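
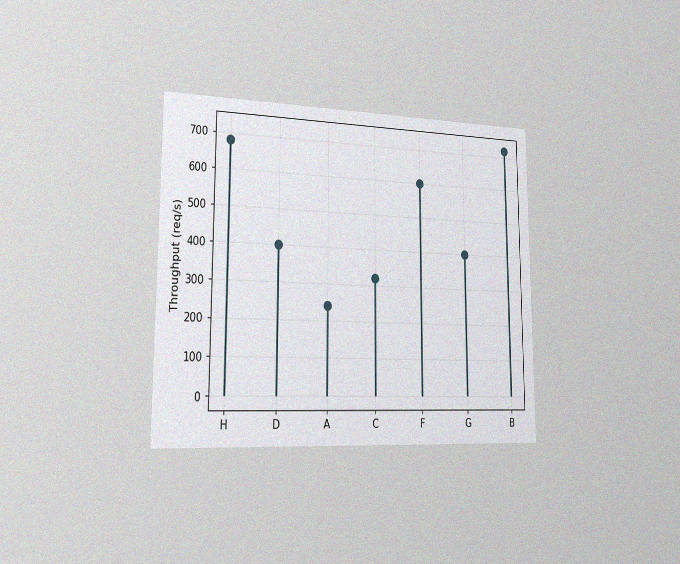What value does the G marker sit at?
400req/s

The chart is viewed slightly from the left, with some photo noise. The G marker sits at 400req/s.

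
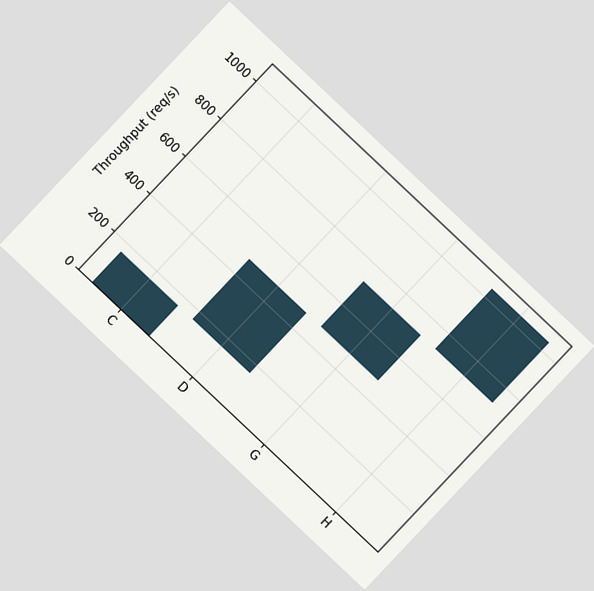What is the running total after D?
480req/s

The chart is tilted about 43° clockwise. After D the running total reaches 480req/s.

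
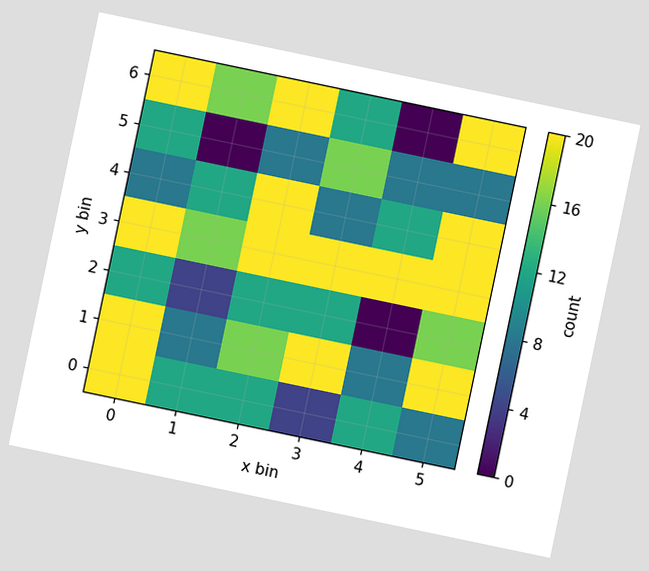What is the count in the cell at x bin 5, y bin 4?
20

The chart is tilted about 12° clockwise. Matching the cell (5, 4) against the colorbar gives 20.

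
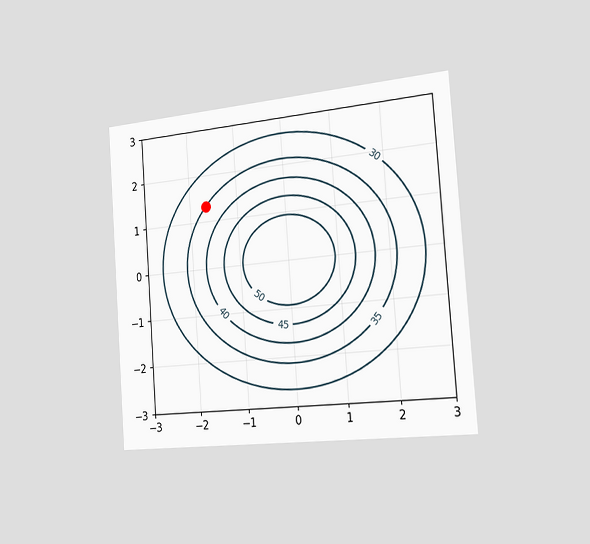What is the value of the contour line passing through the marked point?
The chart is tilted about 4° counter-clockwise and viewed slightly from the right. The marked point sits on the contour labelled 35.

35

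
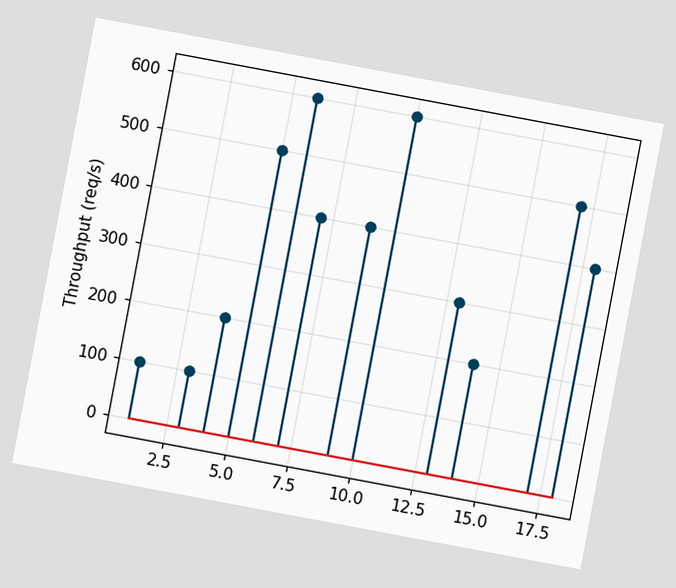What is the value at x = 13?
300req/s

The chart is tilted about 11° clockwise. The stem at x=13 reaches 300req/s.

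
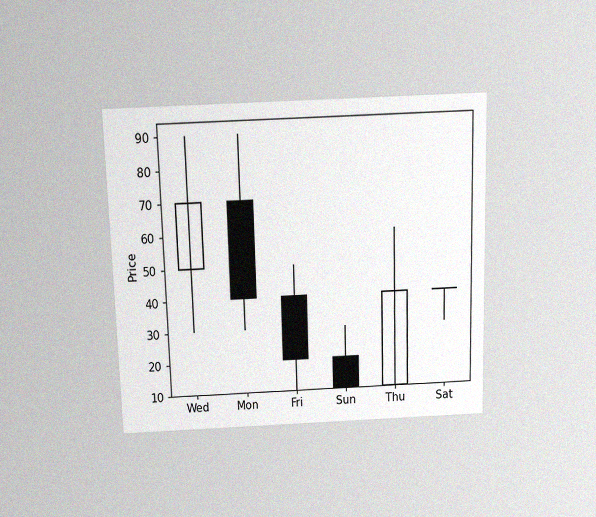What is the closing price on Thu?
40

The chart is viewed slightly from above, with some photo noise. The Thu candle closes at 40.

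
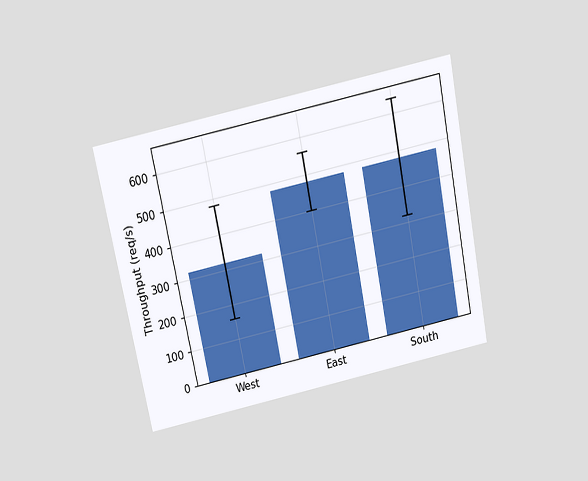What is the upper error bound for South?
The chart is tilted about 11° counter-clockwise and viewed slightly from above. The South bar's upper whisker reaches 640req/s.

640req/s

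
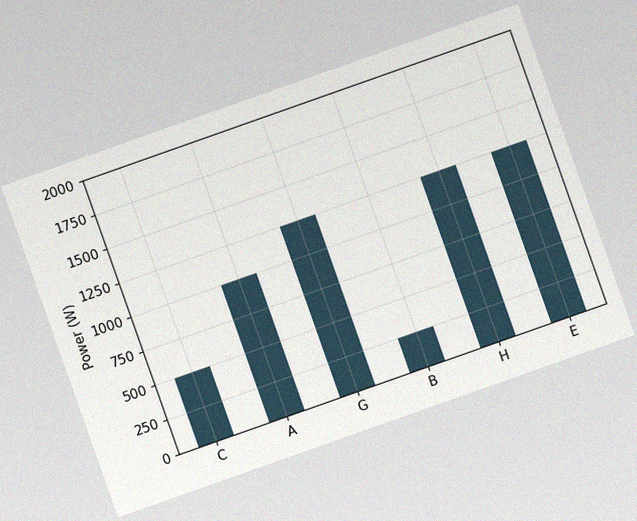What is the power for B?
The chart is tilted about 19° counter-clockwise, with some photo noise. Reading along the chart's y-axis, the B bar reaches 250W.

250W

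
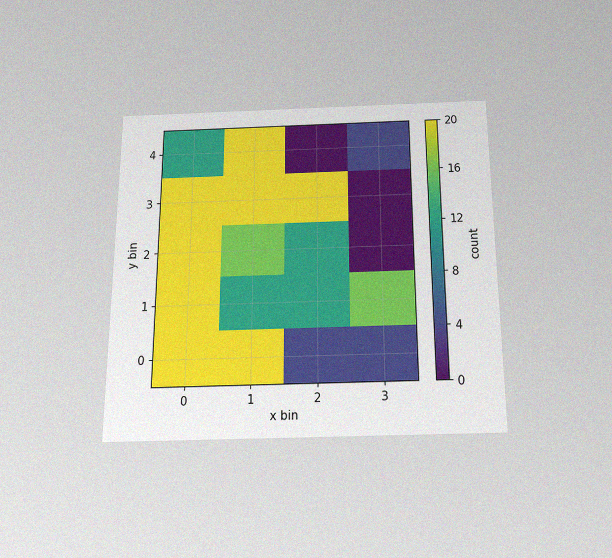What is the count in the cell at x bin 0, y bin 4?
The chart is viewed slightly from below, with some photo noise. Matching the cell (0, 4) against the colorbar gives 12.

12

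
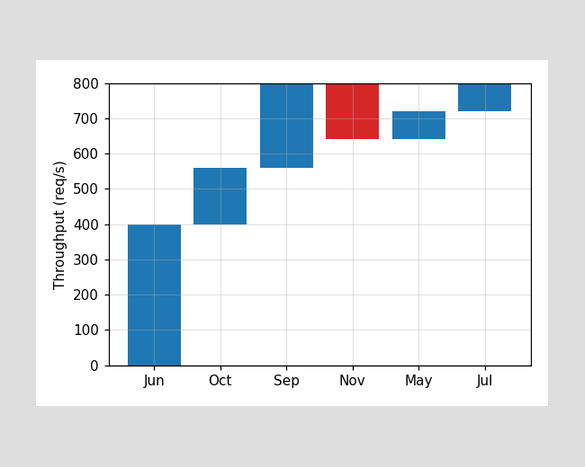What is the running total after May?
720req/s

After May the running total reaches 720req/s.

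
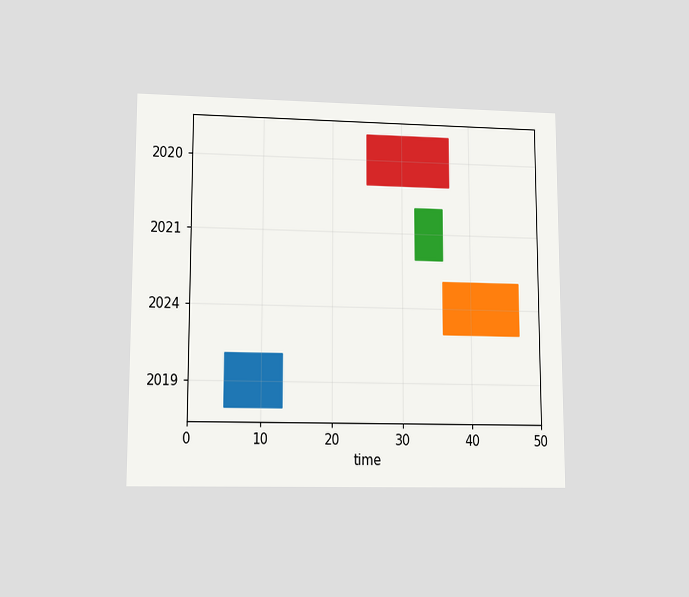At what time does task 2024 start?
36

The chart is viewed at a slight angle. The 2024 bar begins at t=36.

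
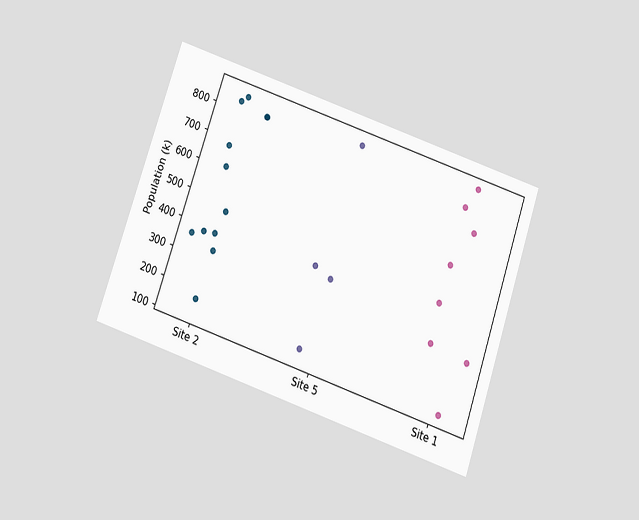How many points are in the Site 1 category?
8

The chart is tilted about 19° clockwise and viewed slightly from below. Counting the markers in the Site 1 column gives 8.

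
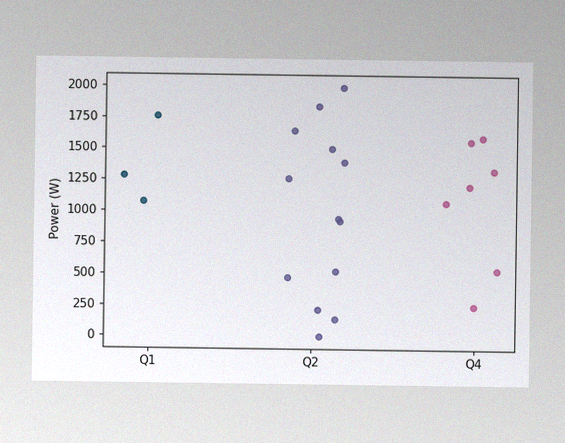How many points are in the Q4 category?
The image has some photo noise and uneven lighting. Counting the markers in the Q4 column gives 7.

7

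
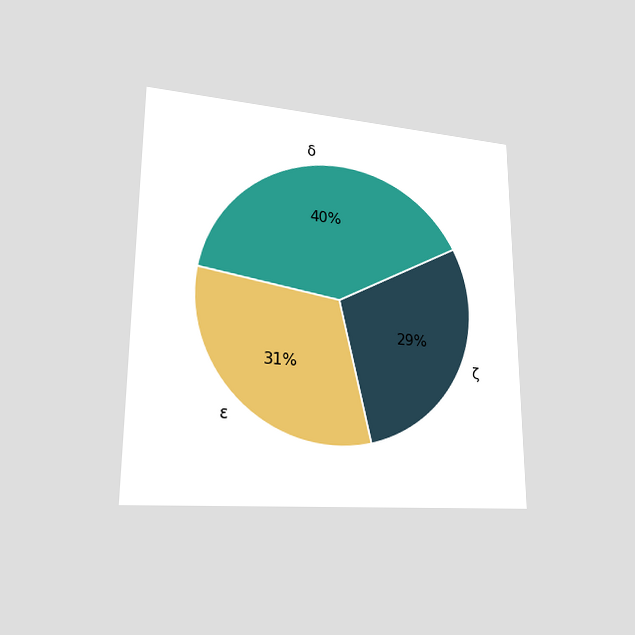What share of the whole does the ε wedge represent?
The chart is viewed at a slight angle. The ε slice takes up 31% of the pie.

31%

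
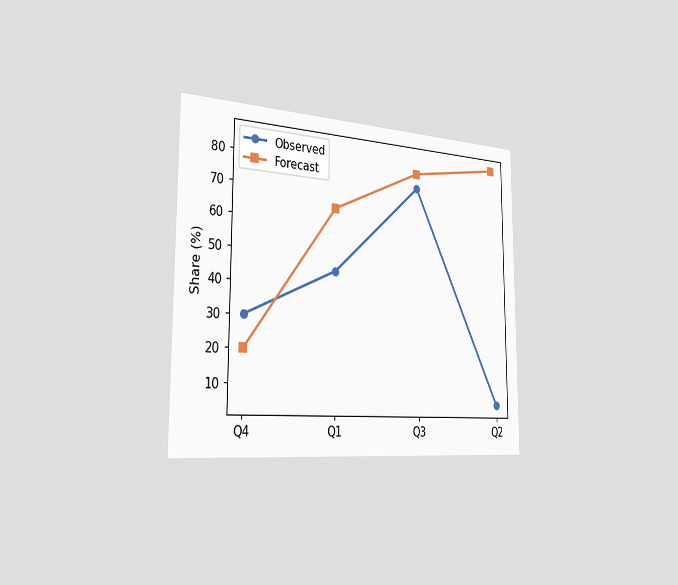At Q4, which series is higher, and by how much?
Observed, by 10%

The chart is viewed slightly from the left. At Q4, Observed sits above the other line by 10%.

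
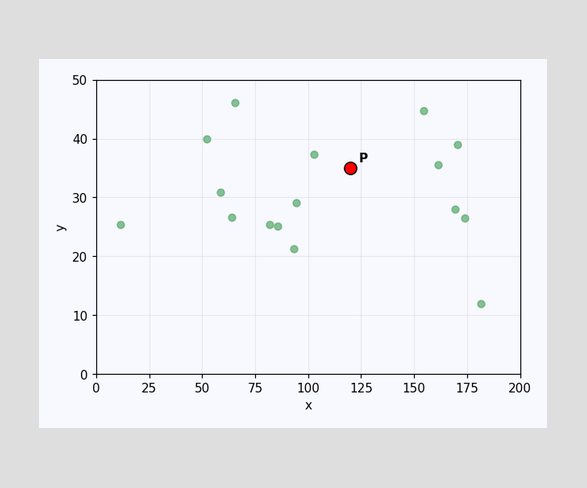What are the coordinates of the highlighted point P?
Following the gridlines from P to each axis, P sits at (120, 35).

(120, 35)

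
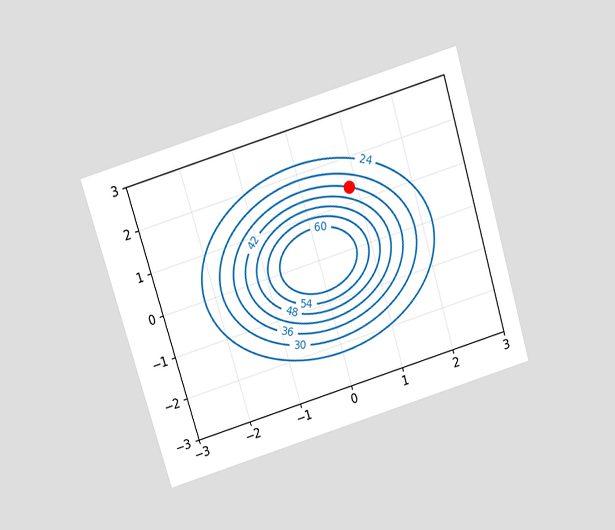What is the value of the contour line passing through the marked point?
36

The chart is tilted about 17° counter-clockwise and viewed slightly from above. The marked point sits on the contour labelled 36.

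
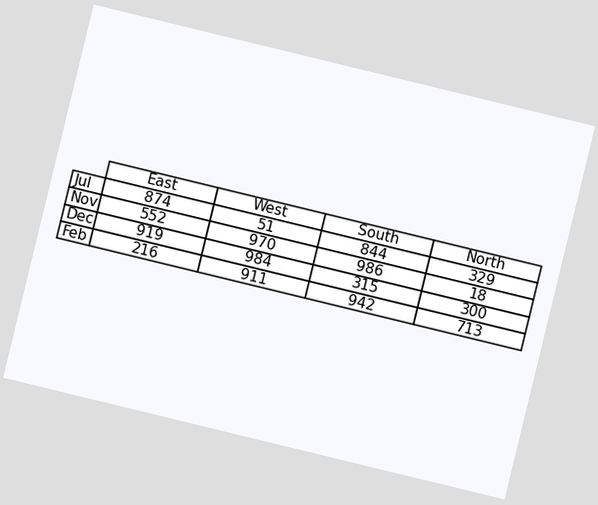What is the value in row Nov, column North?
18

The chart is tilted about 14° clockwise. The (Nov, North) cell reads 18.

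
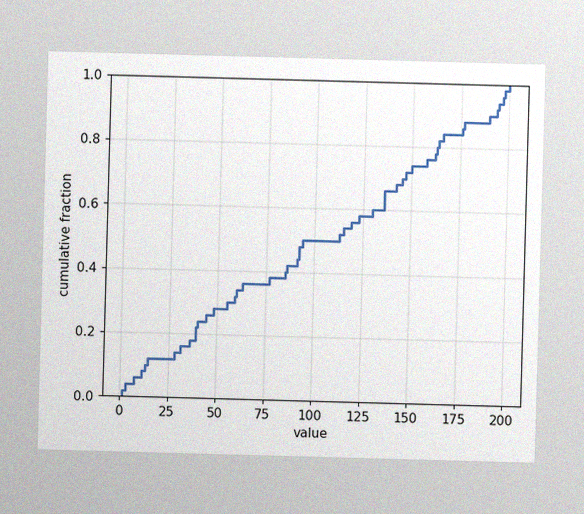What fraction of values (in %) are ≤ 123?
58%

The image has some photo noise and uneven lighting. At x=123 the ECDF step is at 58%.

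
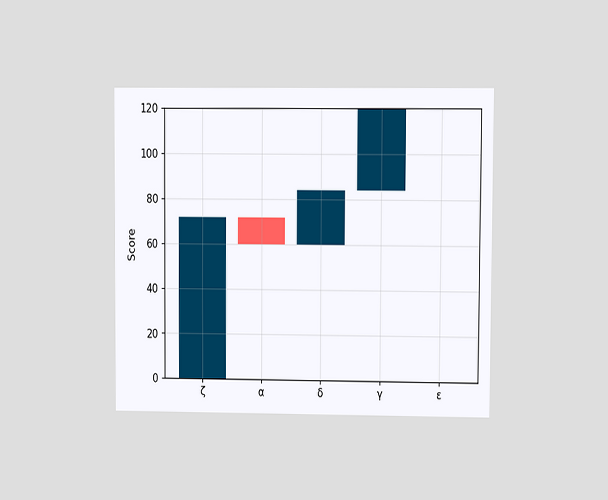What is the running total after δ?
The chart is viewed at a slight angle. After δ the running total reaches 84.

84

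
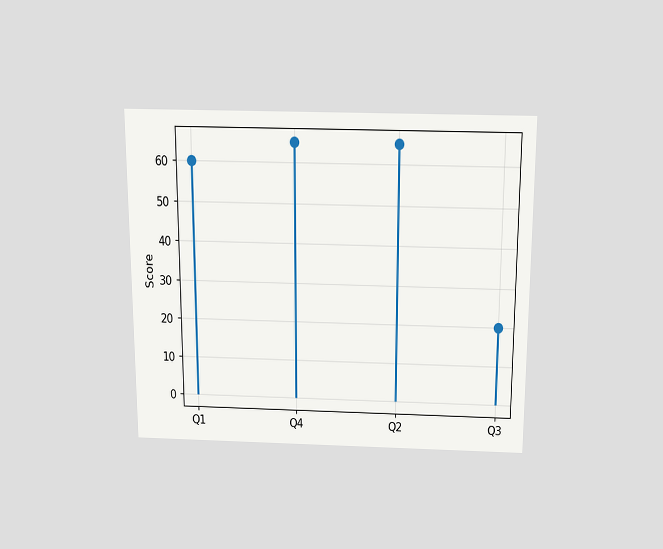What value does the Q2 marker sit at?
65

The chart is viewed slightly from above. The Q2 marker sits at 65.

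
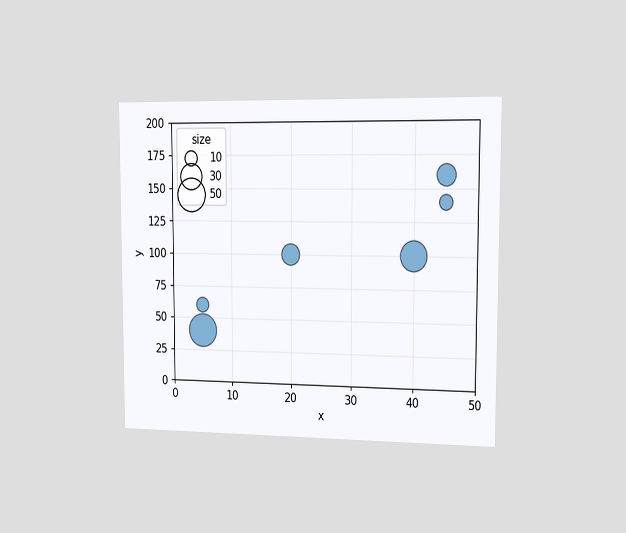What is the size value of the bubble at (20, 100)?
20

The chart is viewed slightly from the right. Matching the bubble at (20, 100) against the size legend gives 20.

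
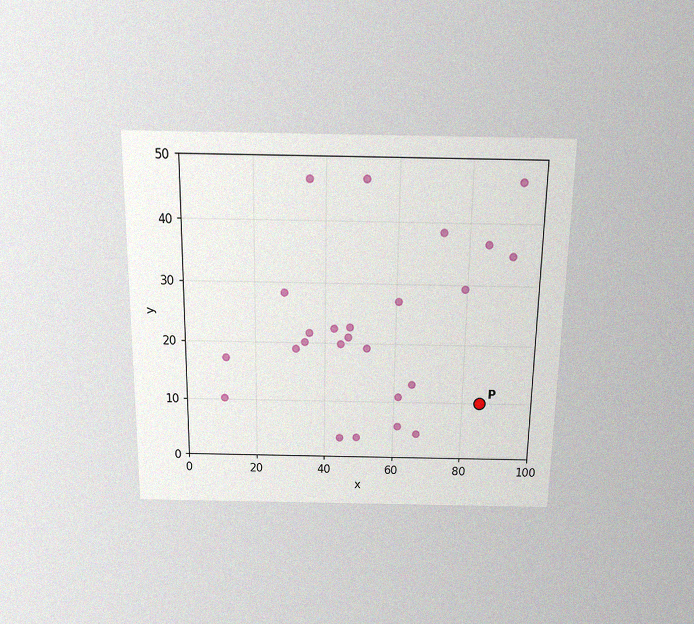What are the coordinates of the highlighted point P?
The chart is viewed slightly from above, with some photo noise. Following the gridlines from P to each axis, P sits at (85, 10).

(85, 10)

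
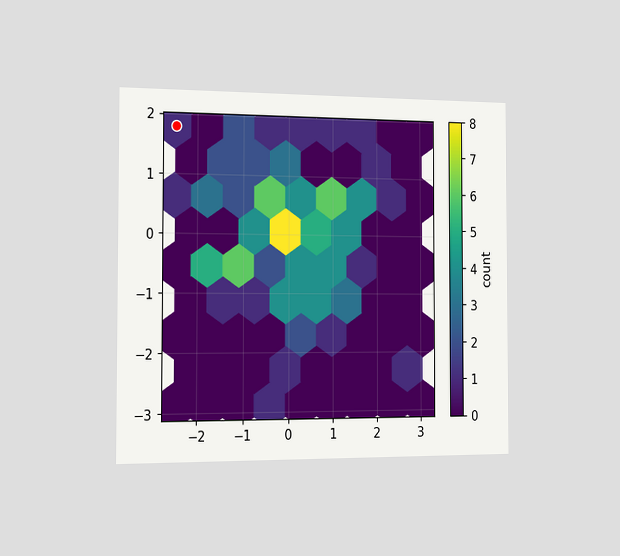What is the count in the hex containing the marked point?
The chart is viewed slightly from the left. The marked hex reads 1 on the colorbar.

1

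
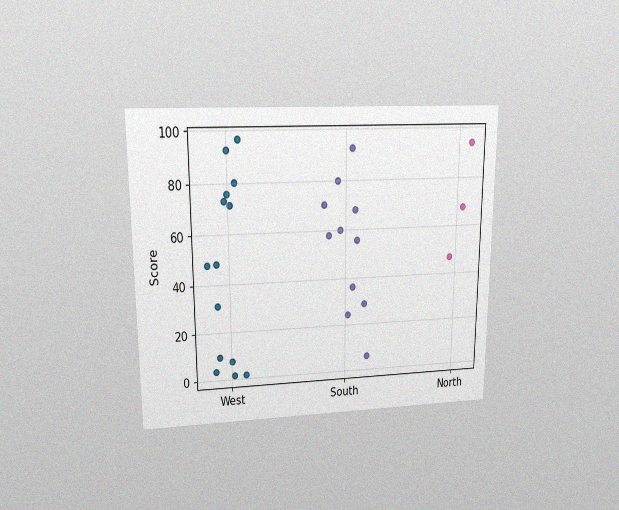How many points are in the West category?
The chart is viewed at a slight angle, with some photo noise. Counting the markers in the West column gives 14.

14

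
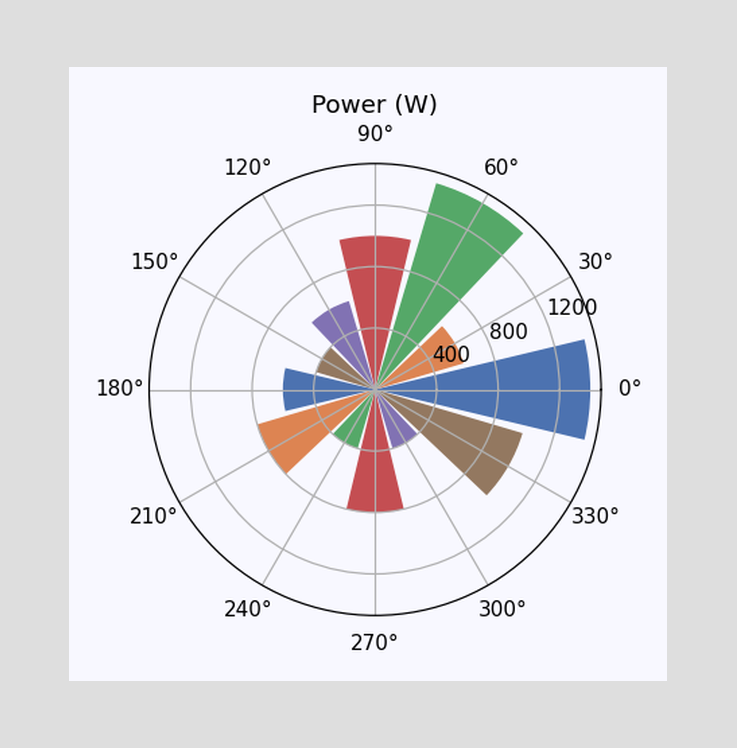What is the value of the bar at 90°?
1000W

The bar at 90° reaches 1000W on the radial axis.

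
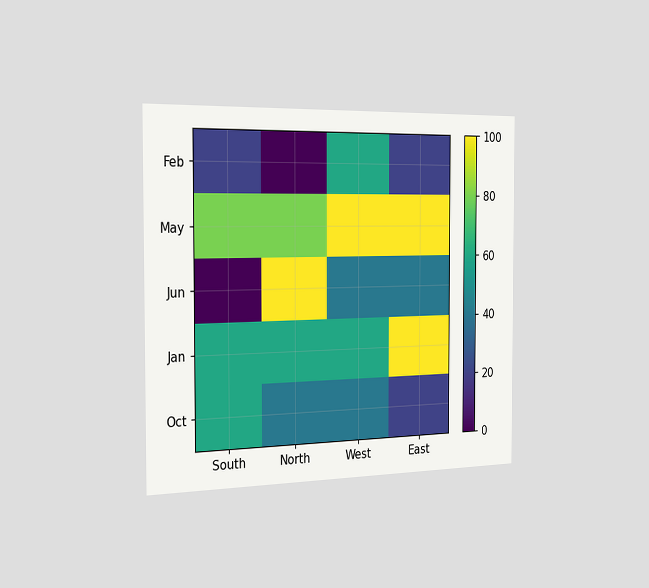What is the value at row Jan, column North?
60

The chart is viewed slightly from the left. Matching cell (Jan, North) against the colorbar gives 60.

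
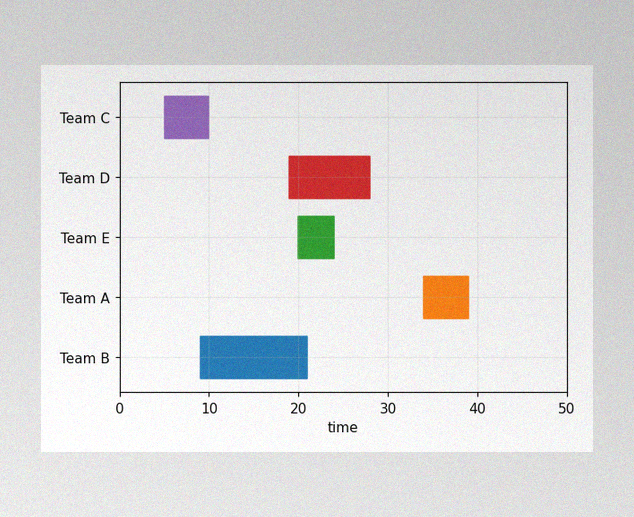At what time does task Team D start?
19

The image has some photo noise and uneven lighting. The Team D bar begins at t=19.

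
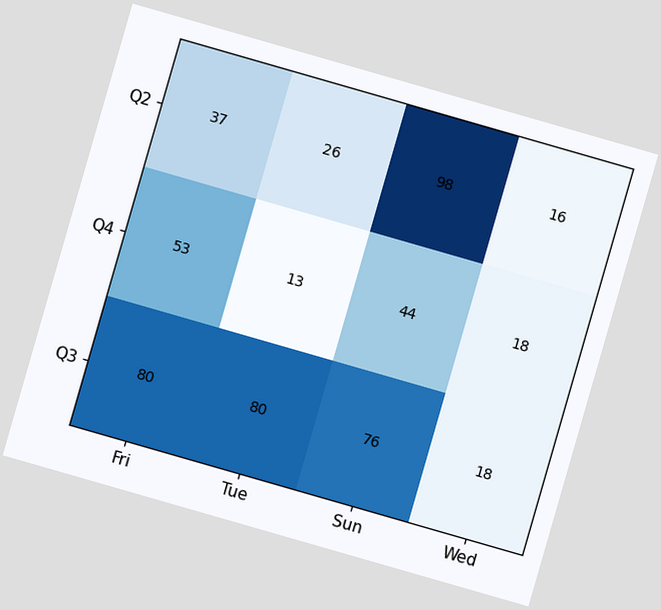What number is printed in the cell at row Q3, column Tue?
80

The chart is tilted about 16° clockwise. The (Q3, Tue) cell reads 80.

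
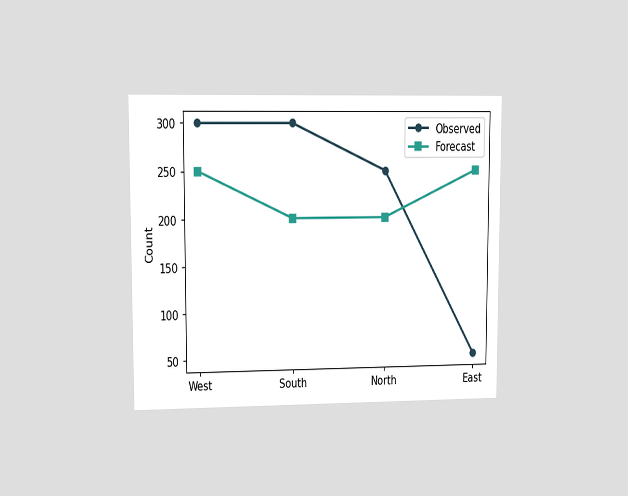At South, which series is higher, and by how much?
The chart is viewed at a slight angle. At South, Observed sits above the other line by 100.

Observed, by 100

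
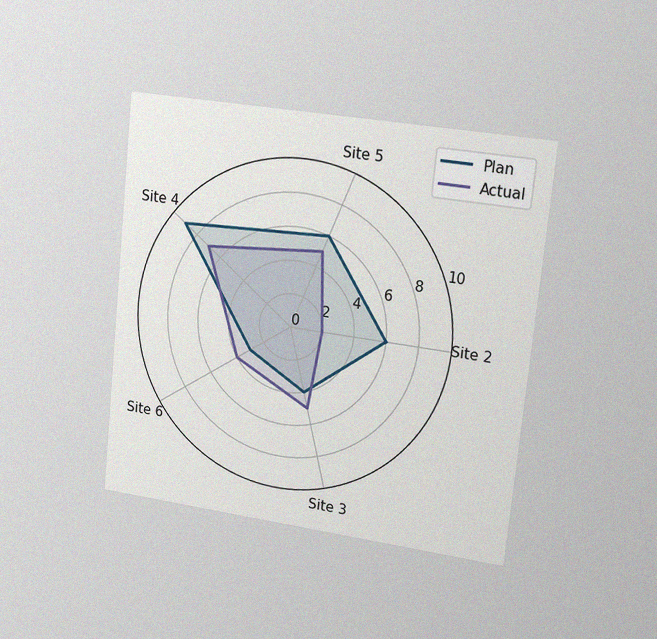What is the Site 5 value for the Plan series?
6

The chart is tilted about 6° clockwise and viewed slightly from the right, with some photo noise. On the Site 5 axis, Plan reaches 6.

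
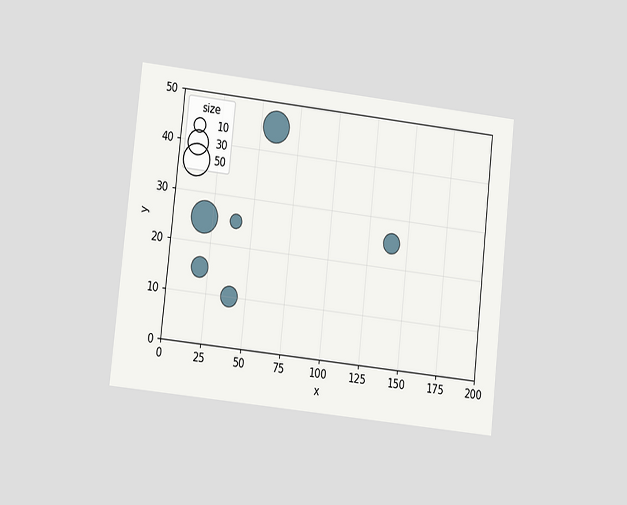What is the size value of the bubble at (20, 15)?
20

The chart is tilted about 6° clockwise and viewed at a slight angle. Matching the bubble at (20, 15) against the size legend gives 20.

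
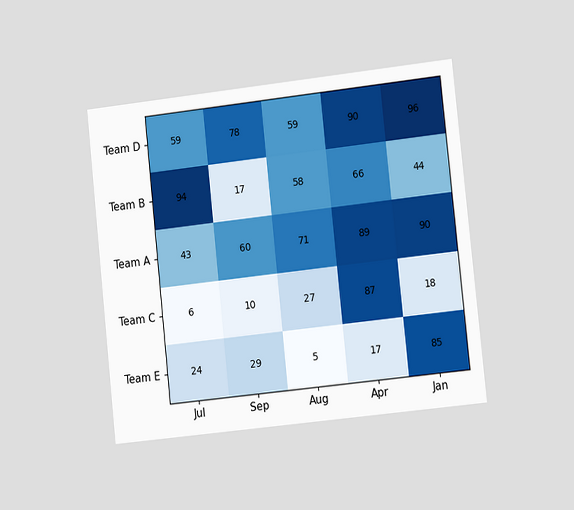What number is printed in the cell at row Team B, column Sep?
17

The chart is tilted about 6° counter-clockwise and viewed slightly from the right. The (Team B, Sep) cell reads 17.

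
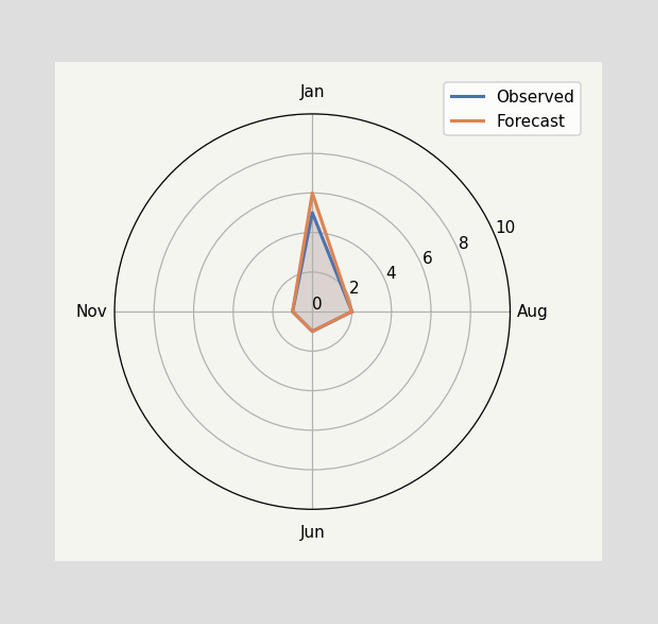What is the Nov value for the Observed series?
On the Nov axis, Observed reaches 1.

1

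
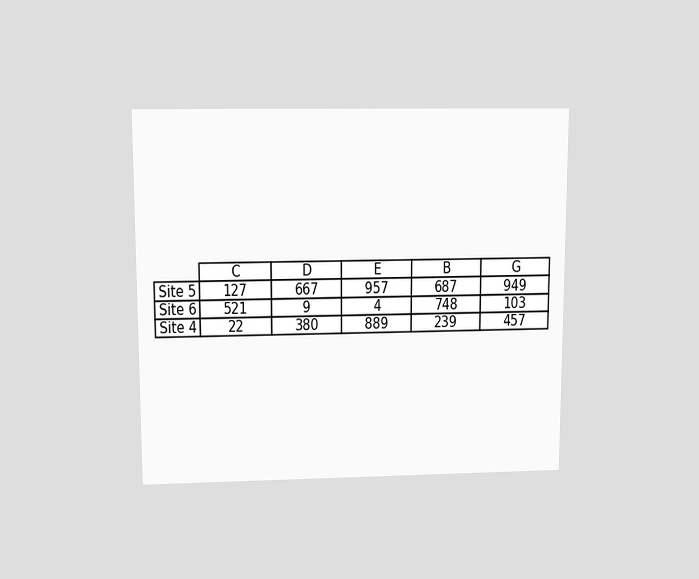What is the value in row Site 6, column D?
9

The chart is viewed slightly from above. The (Site 6, D) cell reads 9.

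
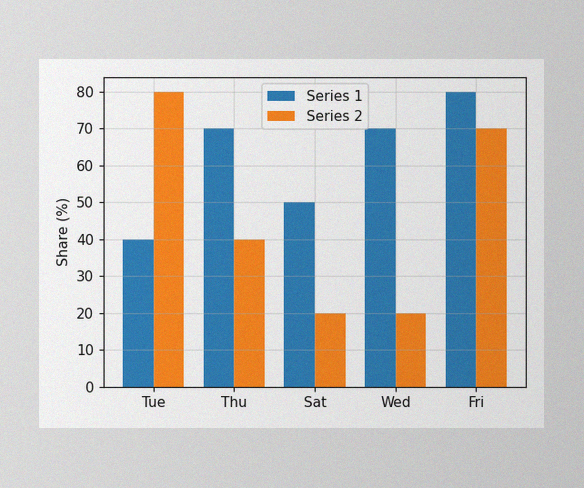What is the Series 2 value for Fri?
70%

The image has some photo noise and uneven lighting. The Series 2 bar at Fri reaches 70% on the y-axis.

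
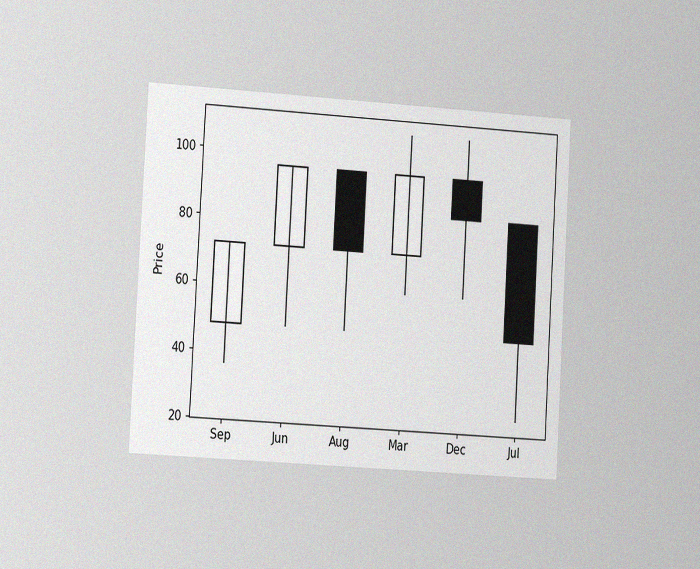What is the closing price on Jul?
48

The chart is tilted about 3° clockwise and viewed slightly from the left, with some photo noise. The Jul candle closes at 48.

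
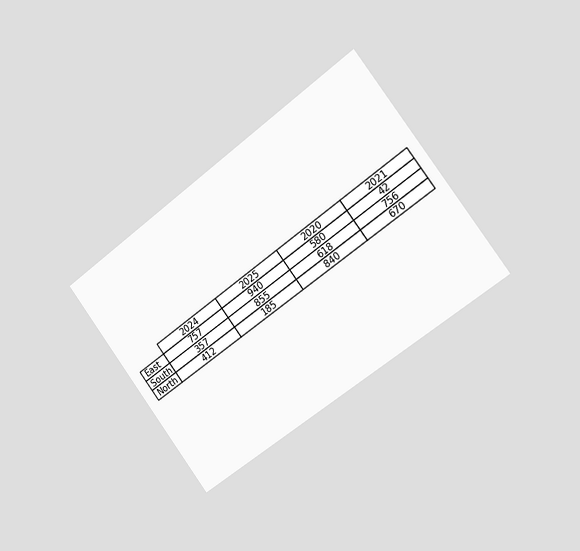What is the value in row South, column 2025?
855

The chart is tilted about 37° counter-clockwise and viewed slightly from the right. The (South, 2025) cell reads 855.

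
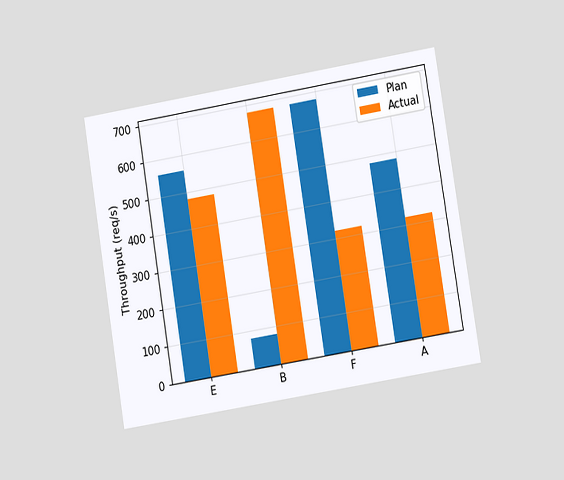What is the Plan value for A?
480req/s

The chart is tilted about 9° counter-clockwise and viewed at a slight angle. The Plan bar at A reaches 480req/s on the y-axis.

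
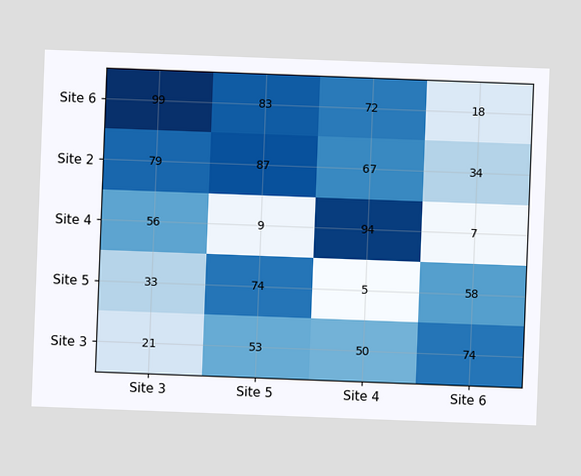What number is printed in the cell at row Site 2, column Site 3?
The chart is tilted about 2° clockwise. The (Site 2, Site 3) cell reads 79.

79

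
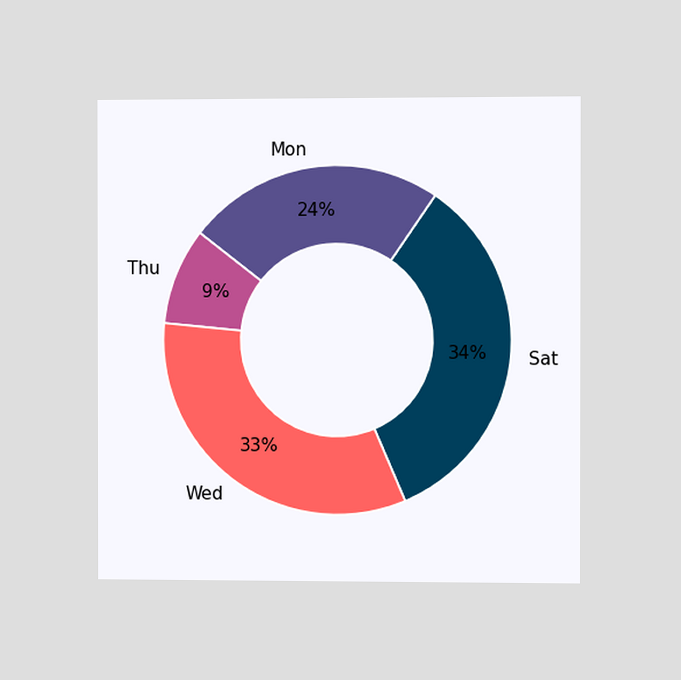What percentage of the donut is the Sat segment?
34%

The chart is viewed slightly from the right. The Sat segment takes up 34% of the ring.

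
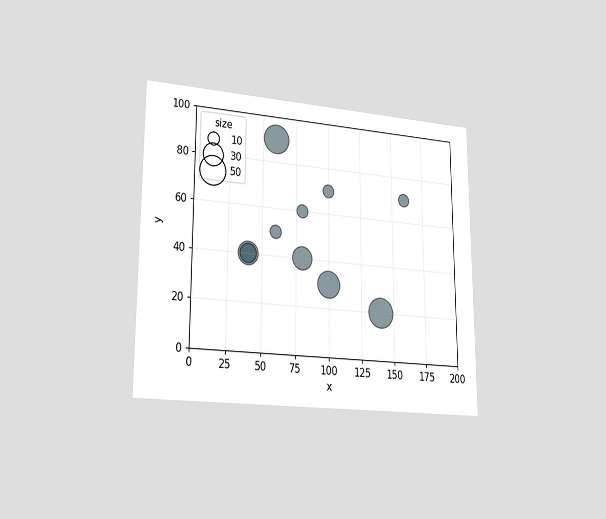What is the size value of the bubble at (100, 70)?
The chart is viewed slightly from the left. Matching the bubble at (100, 70) against the size legend gives 10.

10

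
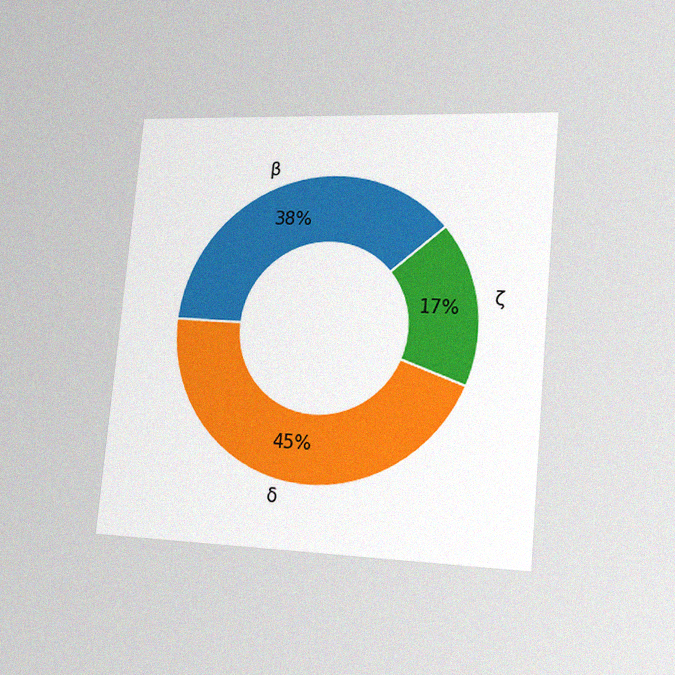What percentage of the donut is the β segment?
38%

The chart is tilted about 5° clockwise and viewed slightly from the right, with some photo noise. The β segment takes up 38% of the ring.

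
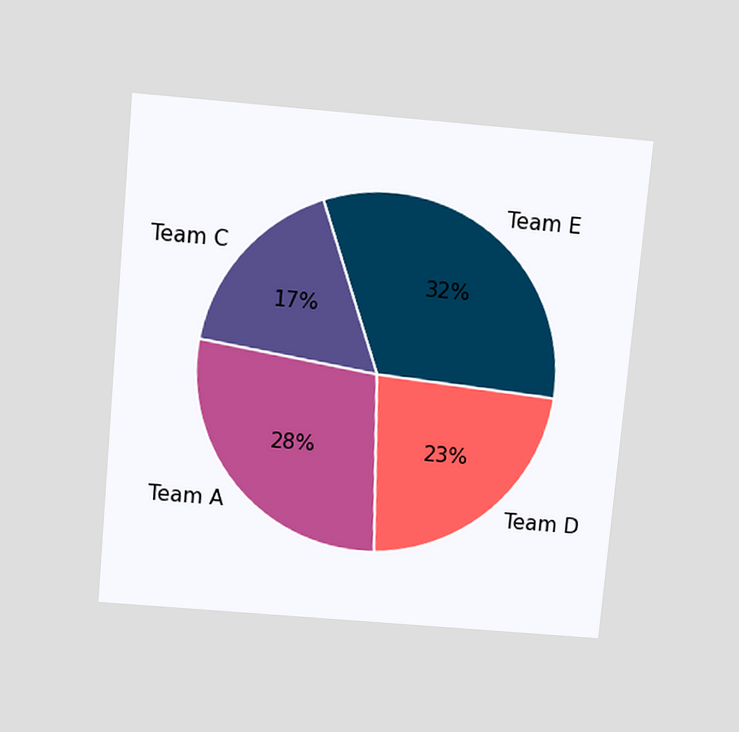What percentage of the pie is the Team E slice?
The chart is tilted about 5° clockwise and viewed slightly from above. The Team E slice takes up 32% of the pie.

32%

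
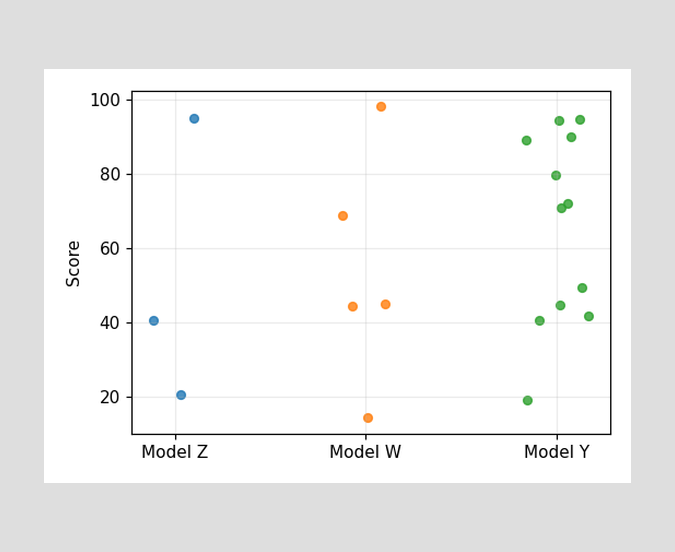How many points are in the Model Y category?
12

Counting the markers in the Model Y column gives 12.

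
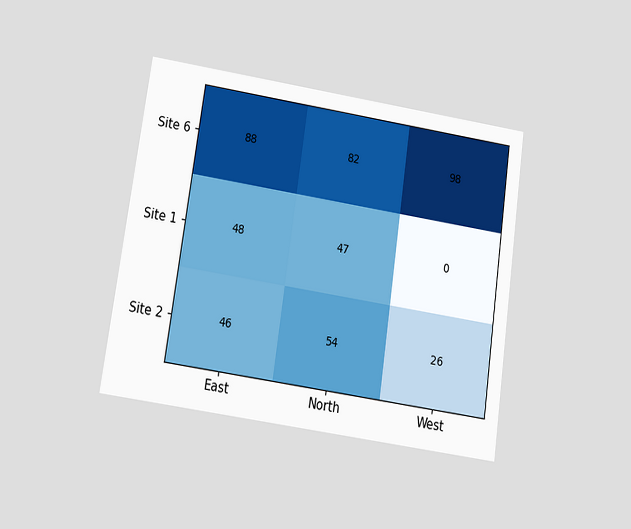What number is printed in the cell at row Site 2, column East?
The chart is tilted about 8° clockwise and viewed at a slight angle. The (Site 2, East) cell reads 46.

46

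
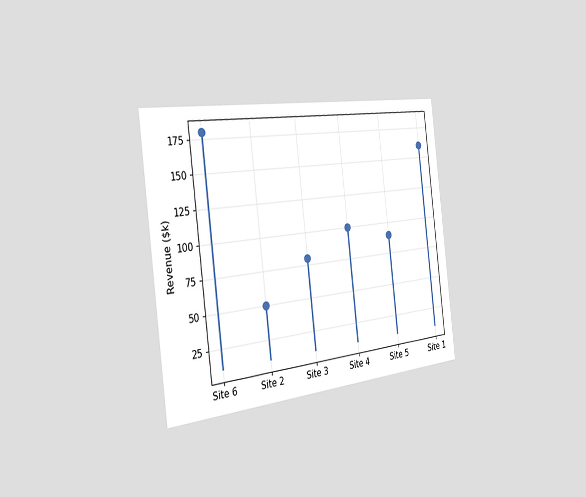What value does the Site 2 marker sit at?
$50k

The chart is tilted about 7° counter-clockwise and viewed slightly from the left. The Site 2 marker sits at $50k.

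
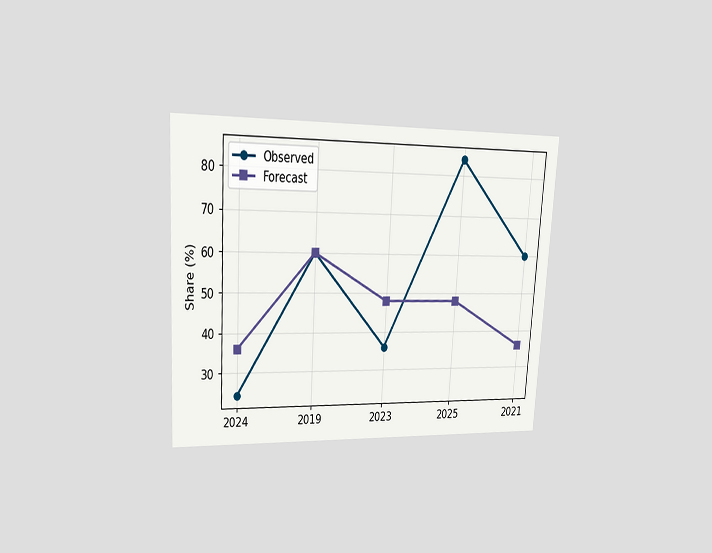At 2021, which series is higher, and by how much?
Observed, by 24%

The chart is tilted about 3° clockwise and viewed at a slight angle. At 2021, Observed sits above the other line by 24%.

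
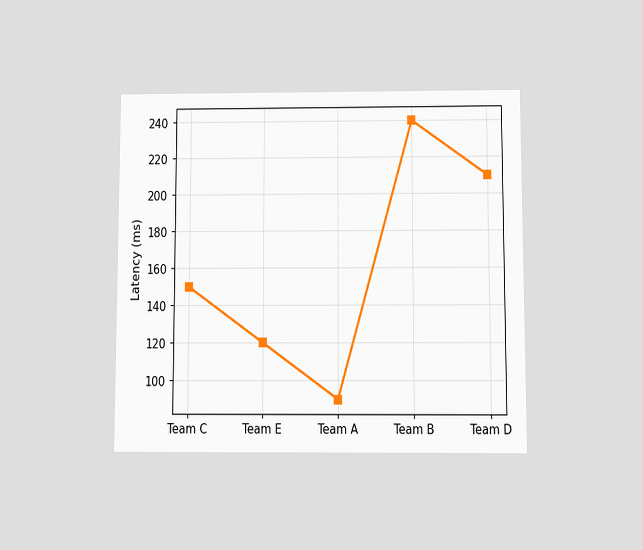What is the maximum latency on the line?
The chart is viewed slightly from below. The highest point is at Team B, and reading across to the y-axis gives 240ms.

240ms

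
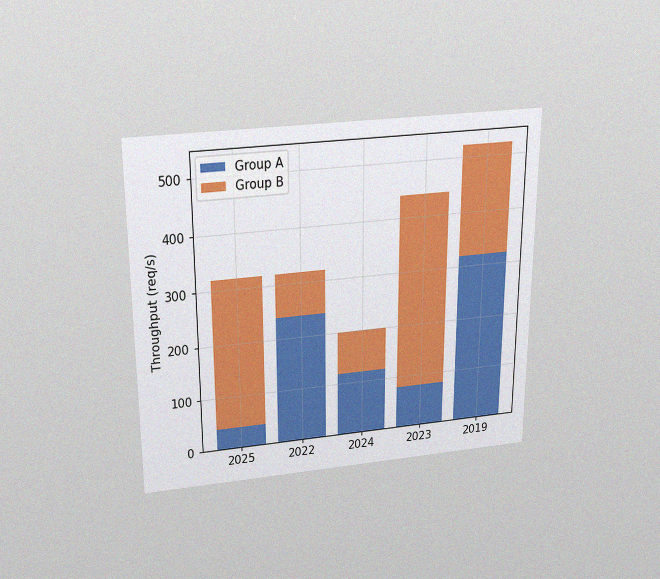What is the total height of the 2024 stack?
The chart is viewed slightly from above, with some photo noise. The 2024 stack's top reaches 200req/s on the y-axis.

200req/s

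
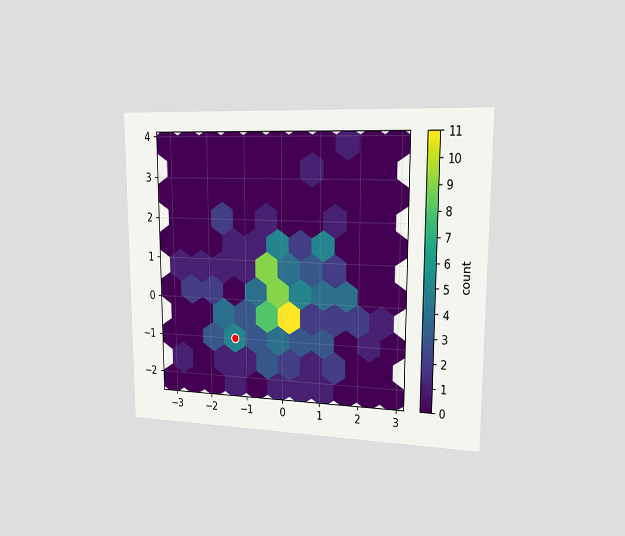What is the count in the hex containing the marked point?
5

The chart is viewed slightly from the right. The marked hex reads 5 on the colorbar.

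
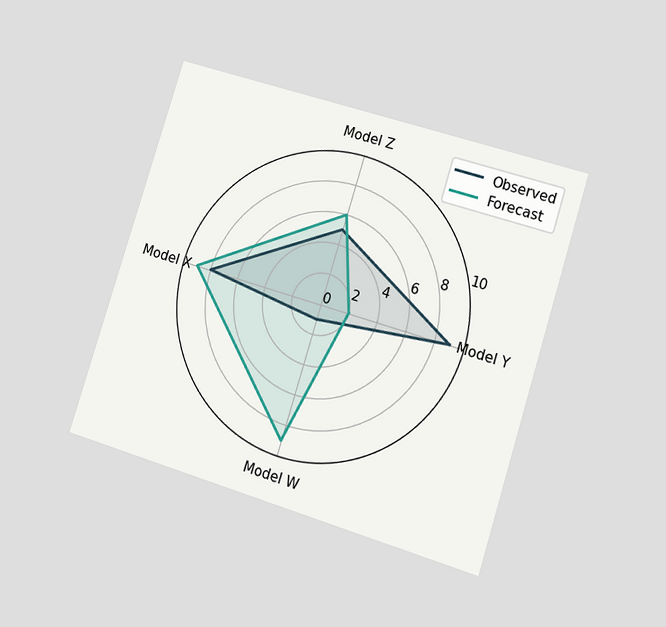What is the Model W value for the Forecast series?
9

The chart is tilted about 17° clockwise and viewed at a slight angle. On the Model W axis, Forecast reaches 9.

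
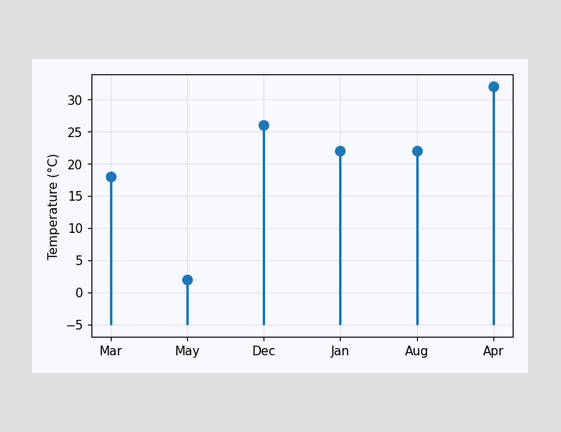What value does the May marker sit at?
The May marker sits at 2°C.

2°C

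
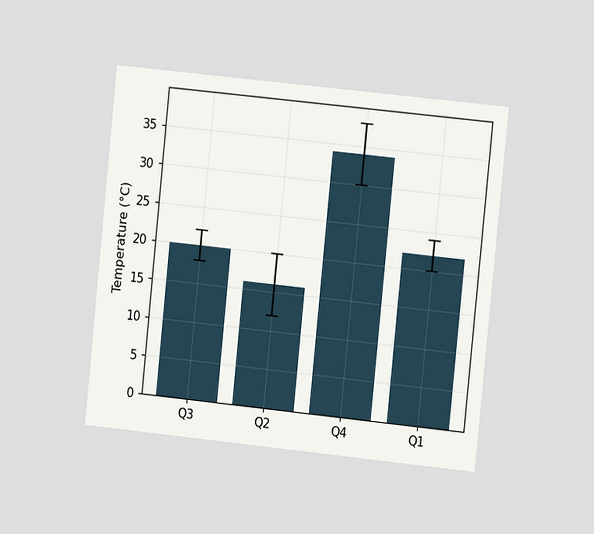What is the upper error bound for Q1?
24°C

The chart is tilted about 6° clockwise and viewed slightly from the right. The Q1 bar's upper whisker reaches 24°C.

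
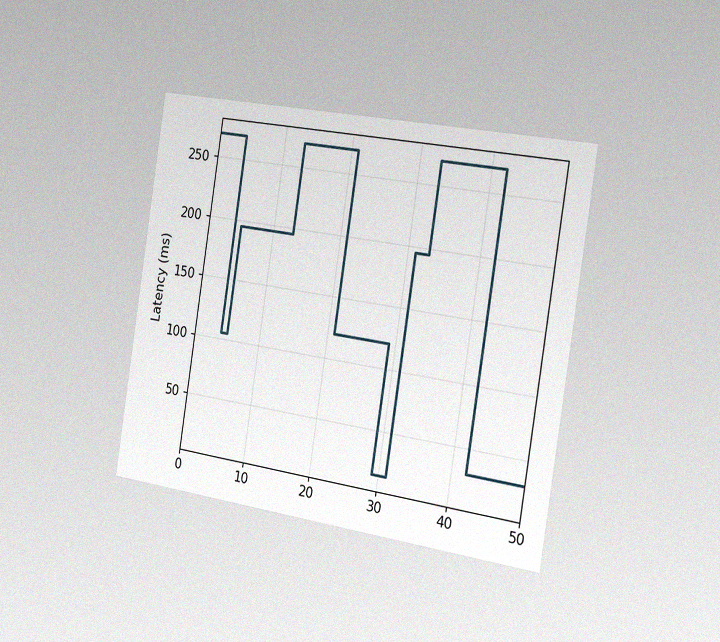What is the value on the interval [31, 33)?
195ms

The chart is tilted about 9° clockwise and viewed slightly from the right, with some photo noise. On [31, 33) the step sits at 195ms.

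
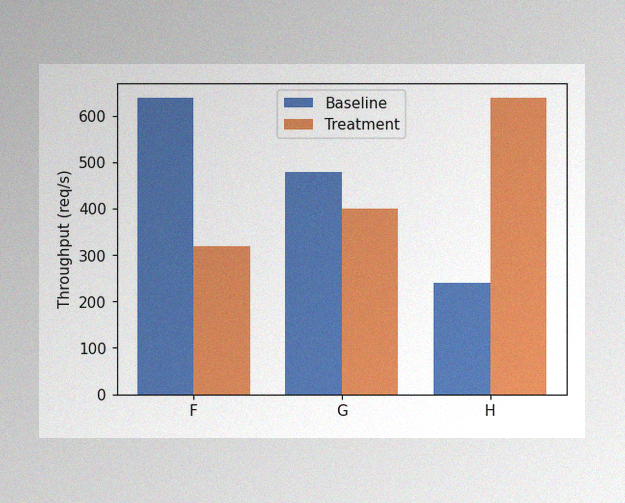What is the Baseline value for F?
The image has some photo noise and uneven lighting. The Baseline bar at F reaches 640req/s on the y-axis.

640req/s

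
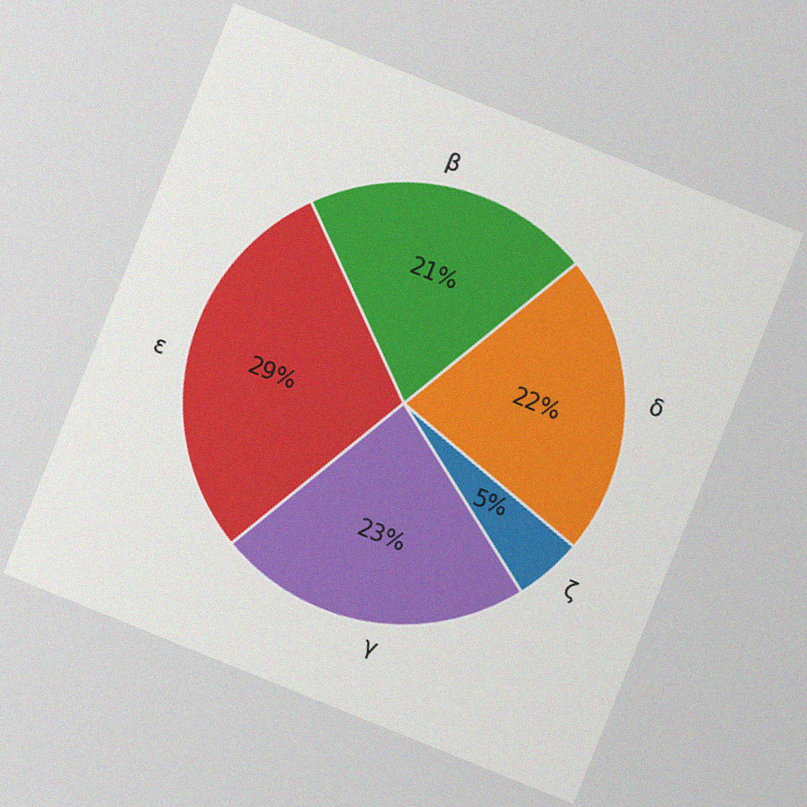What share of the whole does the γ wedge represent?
The chart is tilted about 22° clockwise, with some photo noise. The γ slice takes up 23% of the pie.

23%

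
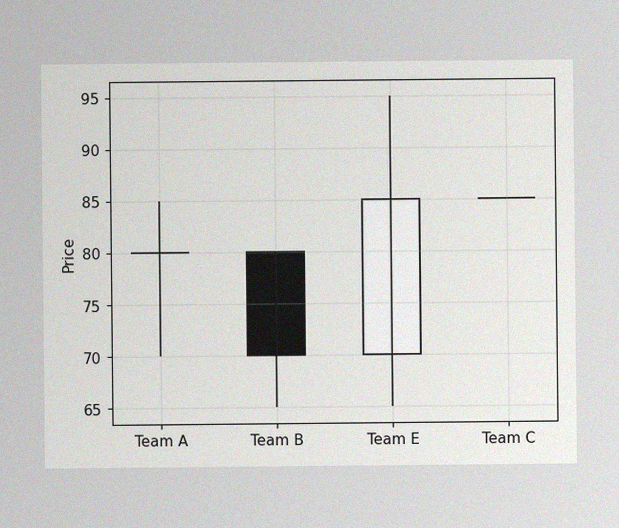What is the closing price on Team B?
70

The image has some photo noise and uneven lighting. The Team B candle closes at 70.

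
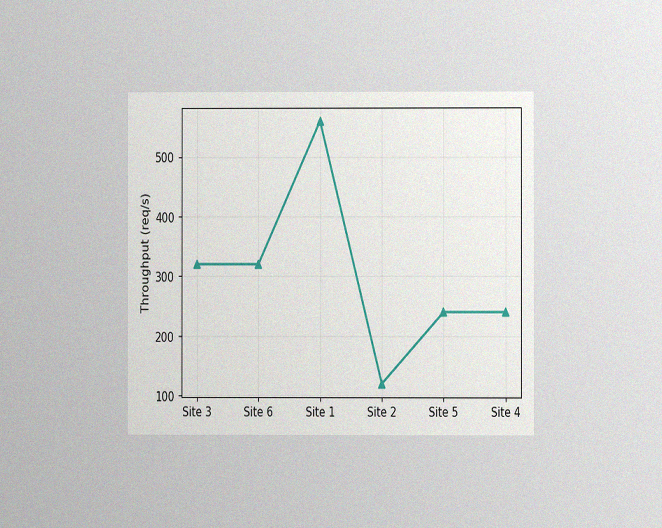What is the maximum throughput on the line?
The chart is viewed at a slight angle, with some photo noise. The highest point is at Site 1, and reading across to the y-axis gives 560req/s.

560req/s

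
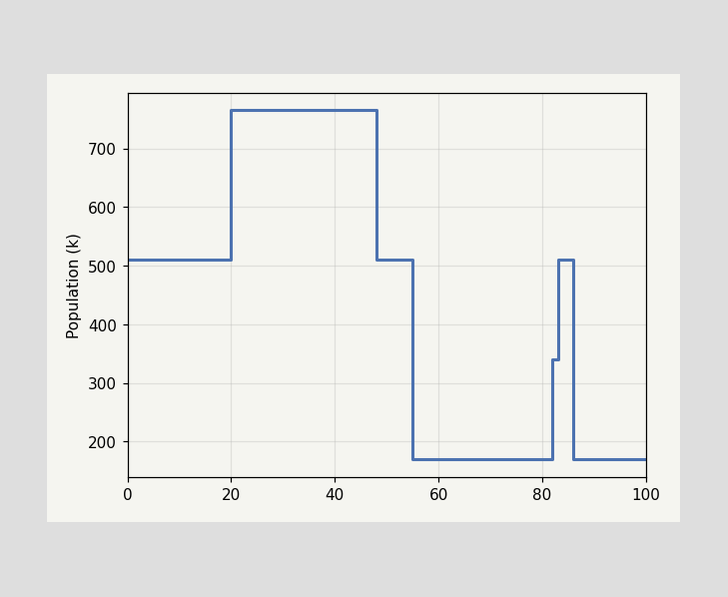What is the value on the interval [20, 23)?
On [20, 23) the step sits at 765k.

765k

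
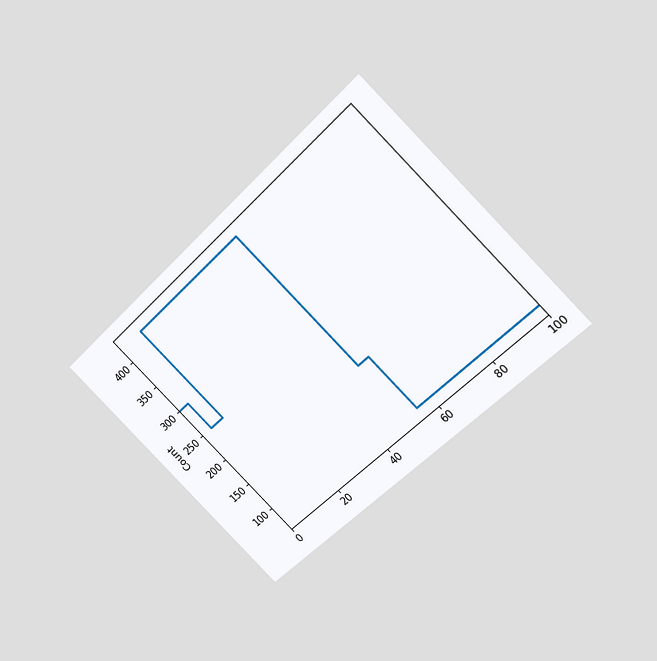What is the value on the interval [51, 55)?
175

The chart is tilted about 45° counter-clockwise and viewed slightly from above. On [51, 55) the step sits at 175.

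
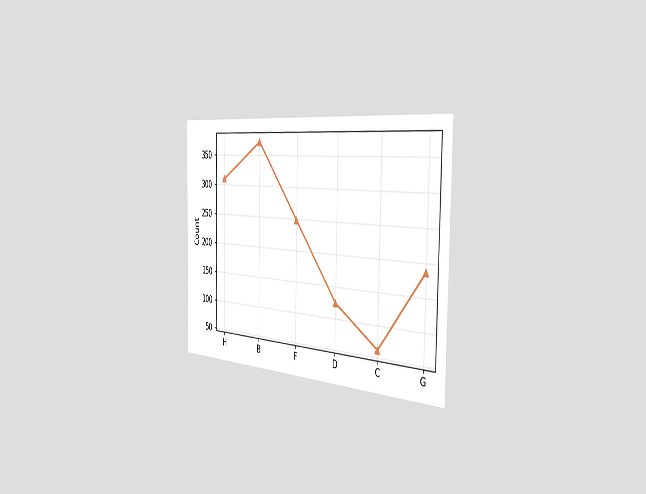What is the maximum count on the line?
The chart is viewed slightly from the right. The highest point is at B, and reading across to the y-axis gives 372.

372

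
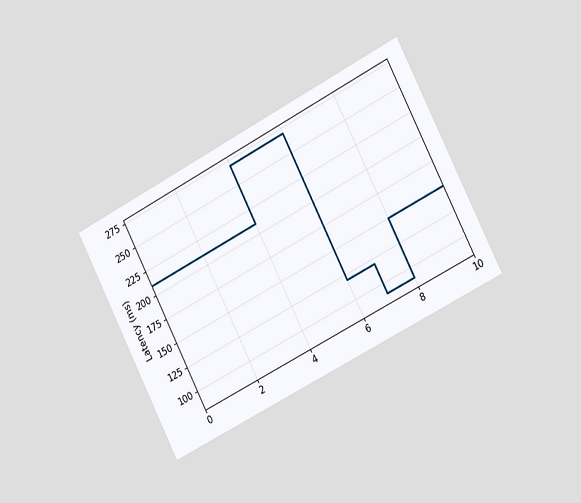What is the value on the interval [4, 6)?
The chart is tilted about 27° counter-clockwise and viewed slightly from the right. On [4, 6) the step sits at 270ms.

270ms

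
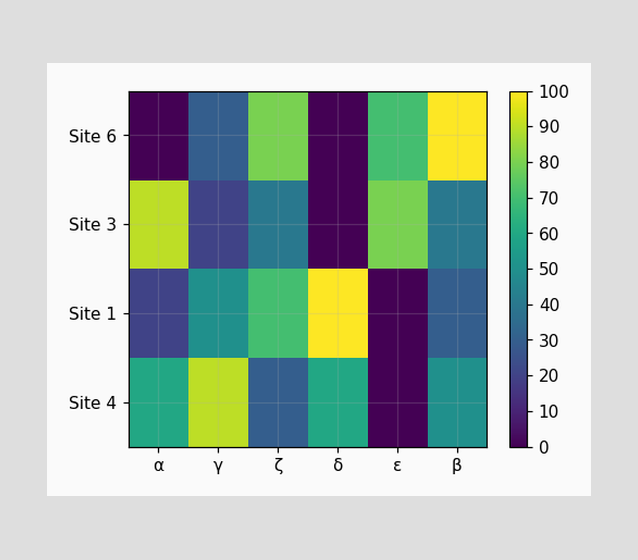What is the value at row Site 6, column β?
Matching cell (Site 6, β) against the colorbar gives 100.

100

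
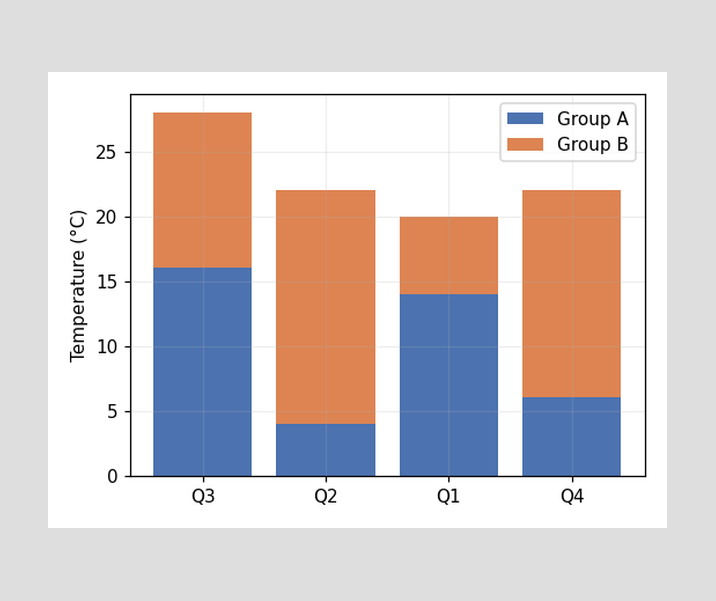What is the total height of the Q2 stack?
22°C

The Q2 stack's top reaches 22°C on the y-axis.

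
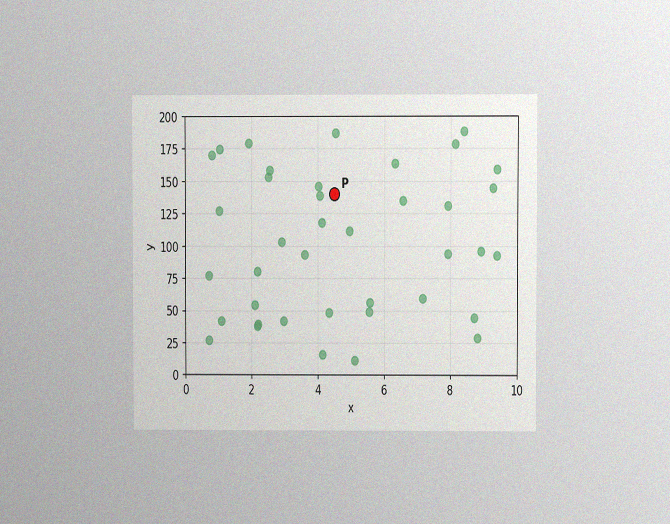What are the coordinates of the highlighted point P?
The chart is viewed at a slight angle, with some photo noise. Following the gridlines from P to each axis, P sits at (4.5, 140).

(4.5, 140)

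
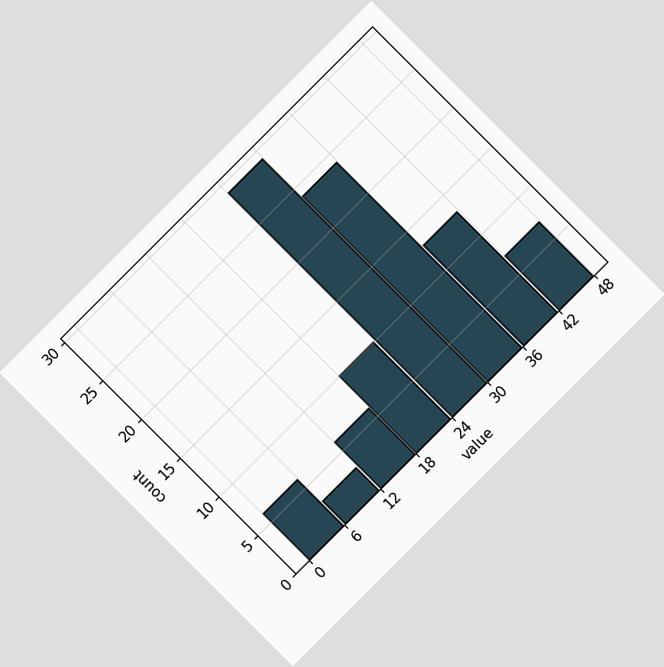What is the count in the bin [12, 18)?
6

The chart is tilted about 45° counter-clockwise. The [12, 18) bin has height 6.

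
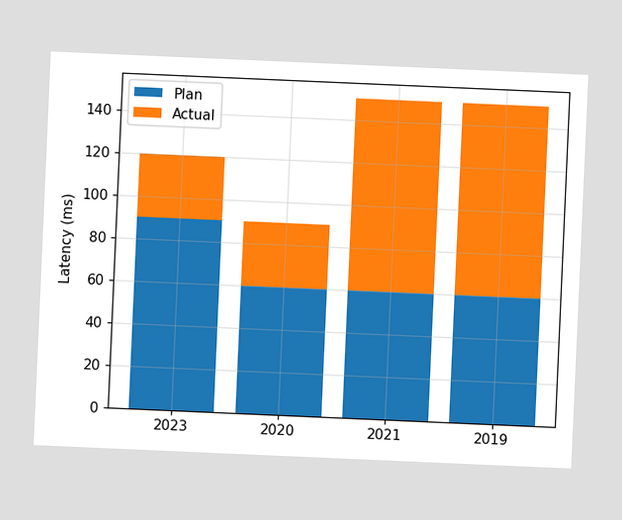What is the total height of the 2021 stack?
The chart is tilted about 3° clockwise. The 2021 stack's top reaches 150ms on the y-axis.

150ms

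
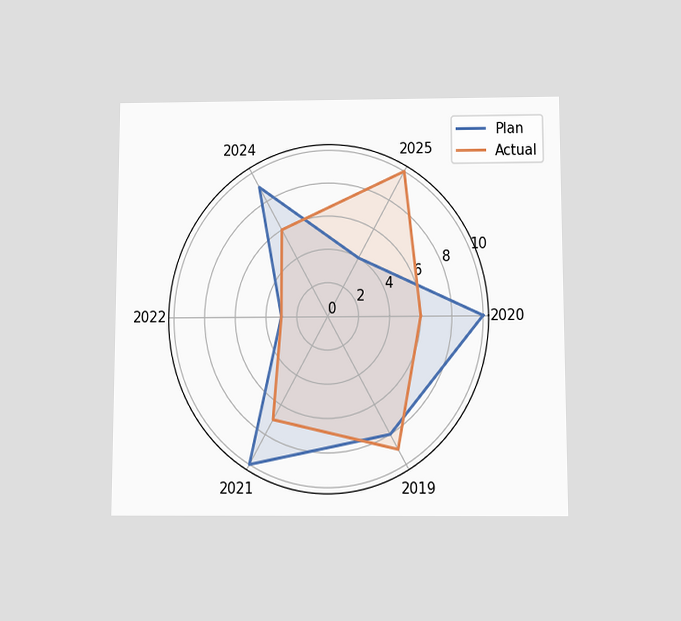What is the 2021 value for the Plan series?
10

The chart is viewed slightly from below. On the 2021 axis, Plan reaches 10.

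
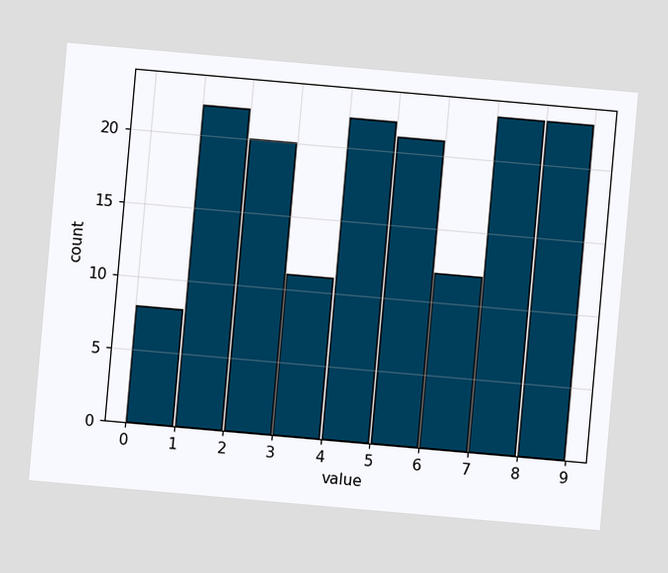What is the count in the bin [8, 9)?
The chart is tilted about 5° clockwise. The [8, 9) bin has height 23.

23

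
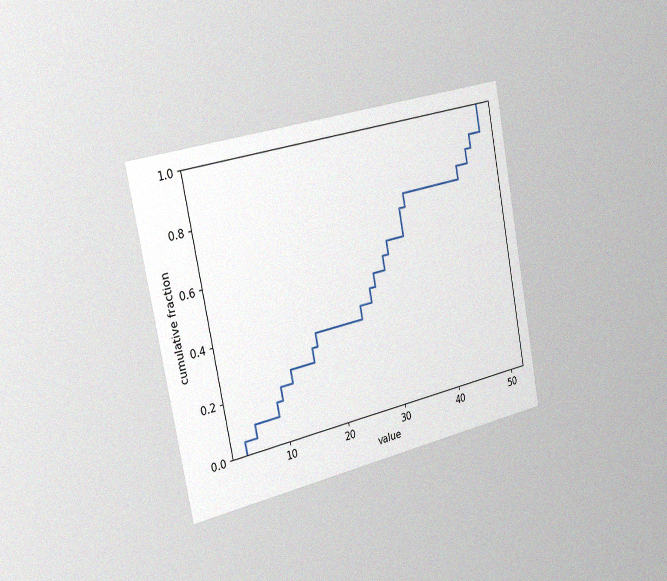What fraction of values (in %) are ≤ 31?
The chart is tilted about 11° counter-clockwise and viewed slightly from the left, with some photo noise. At x=31 the ECDF step is at 60%.

60%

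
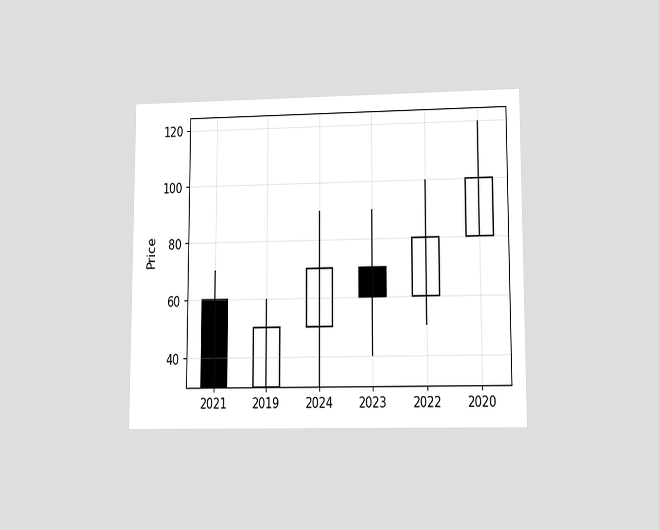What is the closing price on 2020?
The chart is viewed at a slight angle. The 2020 candle closes at 100.

100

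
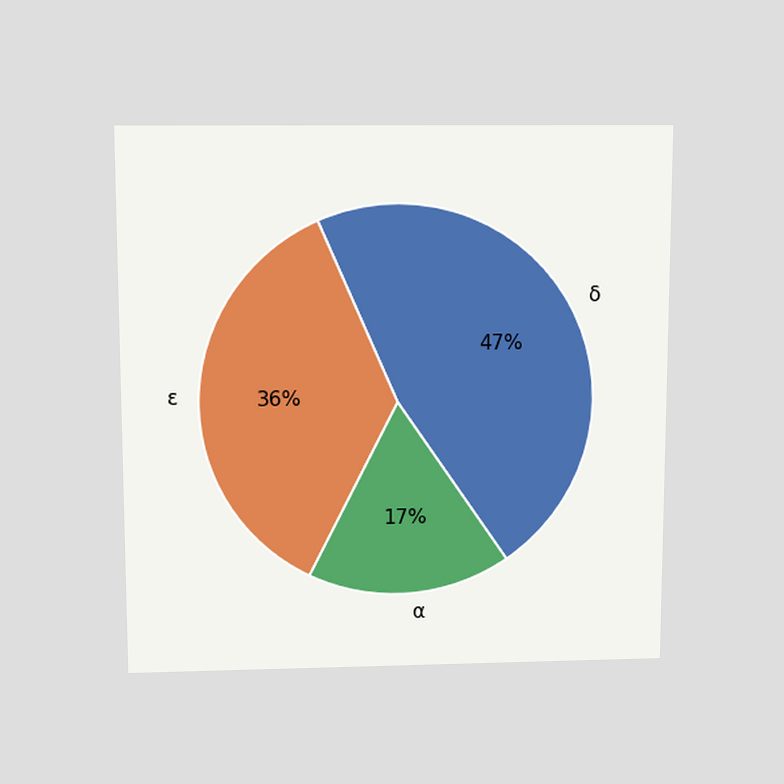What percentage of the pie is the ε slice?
36%

The chart is viewed slightly from above. The ε slice takes up 36% of the pie.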